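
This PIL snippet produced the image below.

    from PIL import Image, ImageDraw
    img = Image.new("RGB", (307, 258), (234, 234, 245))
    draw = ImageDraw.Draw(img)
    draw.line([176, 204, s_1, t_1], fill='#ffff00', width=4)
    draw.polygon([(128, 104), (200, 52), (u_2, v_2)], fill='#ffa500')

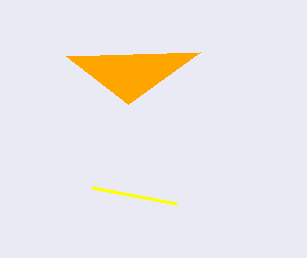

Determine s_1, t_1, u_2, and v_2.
s_1 = 92; t_1 = 188; u_2 = 66; v_2 = 56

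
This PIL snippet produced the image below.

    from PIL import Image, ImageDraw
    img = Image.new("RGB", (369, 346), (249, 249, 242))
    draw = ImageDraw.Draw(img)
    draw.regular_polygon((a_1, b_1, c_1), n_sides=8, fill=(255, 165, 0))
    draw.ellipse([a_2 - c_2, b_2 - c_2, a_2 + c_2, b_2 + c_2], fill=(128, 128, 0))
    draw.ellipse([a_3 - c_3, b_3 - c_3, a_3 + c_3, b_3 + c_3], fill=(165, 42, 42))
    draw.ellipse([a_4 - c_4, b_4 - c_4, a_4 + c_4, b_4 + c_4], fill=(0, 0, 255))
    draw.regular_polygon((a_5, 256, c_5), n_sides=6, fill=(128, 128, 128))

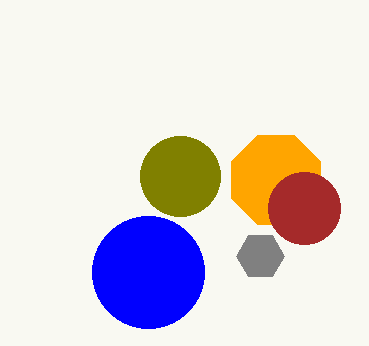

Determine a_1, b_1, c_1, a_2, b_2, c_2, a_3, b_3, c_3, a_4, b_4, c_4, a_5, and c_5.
a_1 = 276, b_1 = 180, c_1 = 48, a_2 = 180, b_2 = 176, c_2 = 40, a_3 = 304, b_3 = 208, c_3 = 36, a_4 = 148, b_4 = 272, c_4 = 56, a_5 = 260, c_5 = 24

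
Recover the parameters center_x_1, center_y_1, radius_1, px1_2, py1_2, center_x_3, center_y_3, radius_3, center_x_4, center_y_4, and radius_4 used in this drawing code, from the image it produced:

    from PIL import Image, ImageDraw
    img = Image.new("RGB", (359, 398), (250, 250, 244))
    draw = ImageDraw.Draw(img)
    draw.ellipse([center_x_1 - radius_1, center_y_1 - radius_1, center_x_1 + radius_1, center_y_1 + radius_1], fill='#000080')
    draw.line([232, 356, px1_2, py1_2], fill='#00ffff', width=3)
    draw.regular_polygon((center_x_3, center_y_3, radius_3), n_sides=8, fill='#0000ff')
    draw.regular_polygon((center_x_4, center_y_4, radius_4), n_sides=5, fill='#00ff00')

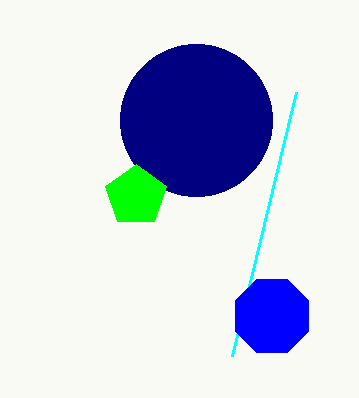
center_x_1 = 196, center_y_1 = 120, radius_1 = 76, px1_2 = 296, py1_2 = 92, center_x_3 = 272, center_y_3 = 316, radius_3 = 40, center_x_4 = 136, center_y_4 = 196, radius_4 = 32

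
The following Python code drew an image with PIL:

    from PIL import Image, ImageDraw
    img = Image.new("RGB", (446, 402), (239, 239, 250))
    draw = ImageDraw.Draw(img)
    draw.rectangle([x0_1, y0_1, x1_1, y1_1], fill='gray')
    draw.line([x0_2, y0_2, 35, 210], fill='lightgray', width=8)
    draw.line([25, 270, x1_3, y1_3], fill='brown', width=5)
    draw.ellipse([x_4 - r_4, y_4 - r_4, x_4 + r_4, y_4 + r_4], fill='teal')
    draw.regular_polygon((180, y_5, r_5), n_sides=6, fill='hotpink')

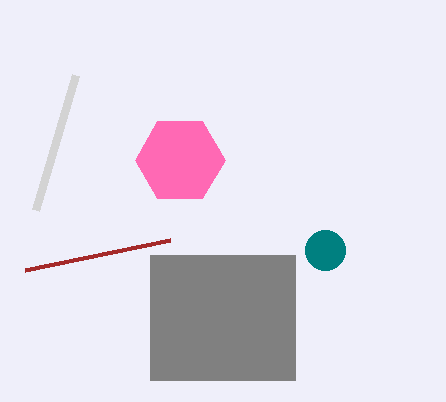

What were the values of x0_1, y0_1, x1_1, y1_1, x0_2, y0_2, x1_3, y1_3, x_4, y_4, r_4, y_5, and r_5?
x0_1 = 150
y0_1 = 255
x1_1 = 295
y1_1 = 380
x0_2 = 75
y0_2 = 75
x1_3 = 170
y1_3 = 240
x_4 = 325
y_4 = 250
r_4 = 20
y_5 = 160
r_5 = 45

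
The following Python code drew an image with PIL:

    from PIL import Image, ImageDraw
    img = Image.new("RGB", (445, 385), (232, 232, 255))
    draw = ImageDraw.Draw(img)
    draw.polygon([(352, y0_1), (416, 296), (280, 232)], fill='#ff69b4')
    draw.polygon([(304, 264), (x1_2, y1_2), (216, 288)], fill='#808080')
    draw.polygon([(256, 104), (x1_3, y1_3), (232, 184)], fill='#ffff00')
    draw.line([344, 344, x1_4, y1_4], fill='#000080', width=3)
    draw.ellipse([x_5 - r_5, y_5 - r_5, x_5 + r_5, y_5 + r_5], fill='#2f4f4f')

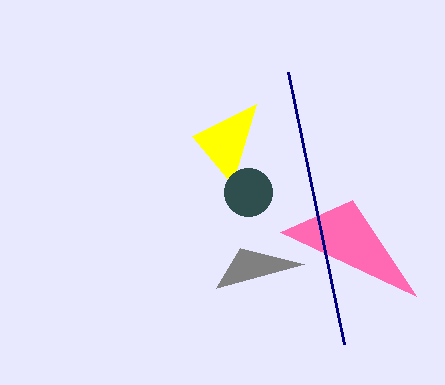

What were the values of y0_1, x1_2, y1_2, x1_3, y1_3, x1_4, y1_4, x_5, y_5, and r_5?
y0_1 = 200, x1_2 = 240, y1_2 = 248, x1_3 = 192, y1_3 = 136, x1_4 = 288, y1_4 = 72, x_5 = 248, y_5 = 192, r_5 = 24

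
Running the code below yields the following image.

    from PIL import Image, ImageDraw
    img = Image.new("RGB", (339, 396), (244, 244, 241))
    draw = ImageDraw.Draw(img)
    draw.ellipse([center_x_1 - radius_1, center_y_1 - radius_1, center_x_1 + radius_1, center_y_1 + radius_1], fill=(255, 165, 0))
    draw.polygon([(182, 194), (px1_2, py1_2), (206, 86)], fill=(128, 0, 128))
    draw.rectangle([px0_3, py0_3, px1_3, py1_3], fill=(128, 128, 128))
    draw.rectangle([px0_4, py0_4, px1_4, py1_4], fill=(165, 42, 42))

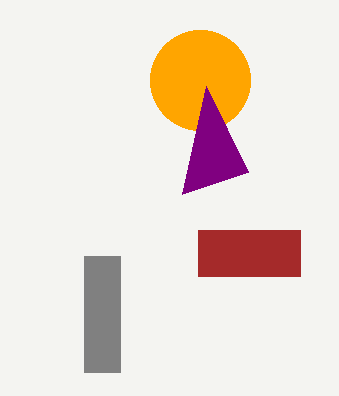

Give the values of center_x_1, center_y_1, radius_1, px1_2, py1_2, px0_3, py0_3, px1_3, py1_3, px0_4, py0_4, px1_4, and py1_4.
center_x_1 = 200, center_y_1 = 80, radius_1 = 50, px1_2 = 248, py1_2 = 172, px0_3 = 84, py0_3 = 256, px1_3 = 120, py1_3 = 372, px0_4 = 198, py0_4 = 230, px1_4 = 300, py1_4 = 276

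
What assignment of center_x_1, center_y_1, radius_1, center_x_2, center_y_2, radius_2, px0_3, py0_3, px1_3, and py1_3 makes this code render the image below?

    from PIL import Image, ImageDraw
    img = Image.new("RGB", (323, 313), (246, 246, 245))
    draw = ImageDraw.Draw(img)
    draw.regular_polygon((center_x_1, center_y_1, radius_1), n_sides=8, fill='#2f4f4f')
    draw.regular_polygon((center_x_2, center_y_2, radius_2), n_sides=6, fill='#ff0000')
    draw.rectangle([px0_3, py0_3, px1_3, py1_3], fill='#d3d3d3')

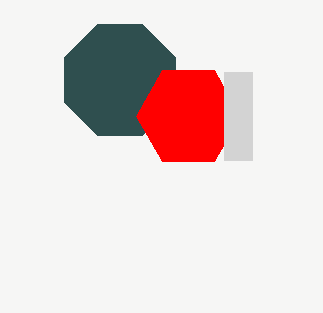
center_x_1 = 120; center_y_1 = 80; radius_1 = 60; center_x_2 = 188; center_y_2 = 116; radius_2 = 52; px0_3 = 224; py0_3 = 72; px1_3 = 252; py1_3 = 160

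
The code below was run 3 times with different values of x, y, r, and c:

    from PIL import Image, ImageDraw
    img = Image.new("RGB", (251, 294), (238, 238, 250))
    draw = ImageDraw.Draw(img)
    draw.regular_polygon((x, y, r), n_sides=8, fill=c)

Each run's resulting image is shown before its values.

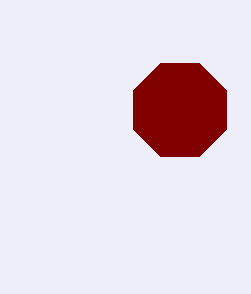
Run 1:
x = 180, y = 110, r = 50, c = 'maroon'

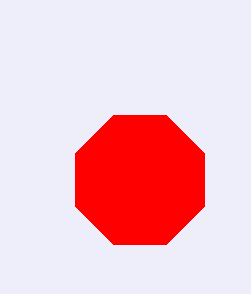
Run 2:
x = 140, y = 180, r = 70, c = 'red'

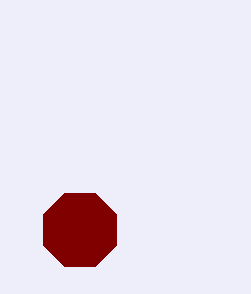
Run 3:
x = 80, y = 230, r = 40, c = 'maroon'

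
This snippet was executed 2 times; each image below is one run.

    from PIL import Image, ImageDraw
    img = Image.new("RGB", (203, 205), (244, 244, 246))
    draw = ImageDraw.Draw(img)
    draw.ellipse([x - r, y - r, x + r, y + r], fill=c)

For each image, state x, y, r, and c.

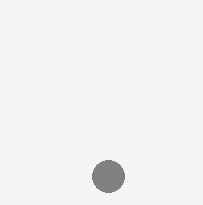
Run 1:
x = 108
y = 176
r = 16
c = 'gray'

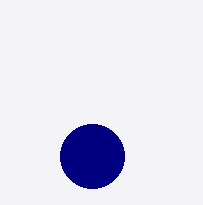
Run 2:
x = 92
y = 156
r = 32
c = 'navy'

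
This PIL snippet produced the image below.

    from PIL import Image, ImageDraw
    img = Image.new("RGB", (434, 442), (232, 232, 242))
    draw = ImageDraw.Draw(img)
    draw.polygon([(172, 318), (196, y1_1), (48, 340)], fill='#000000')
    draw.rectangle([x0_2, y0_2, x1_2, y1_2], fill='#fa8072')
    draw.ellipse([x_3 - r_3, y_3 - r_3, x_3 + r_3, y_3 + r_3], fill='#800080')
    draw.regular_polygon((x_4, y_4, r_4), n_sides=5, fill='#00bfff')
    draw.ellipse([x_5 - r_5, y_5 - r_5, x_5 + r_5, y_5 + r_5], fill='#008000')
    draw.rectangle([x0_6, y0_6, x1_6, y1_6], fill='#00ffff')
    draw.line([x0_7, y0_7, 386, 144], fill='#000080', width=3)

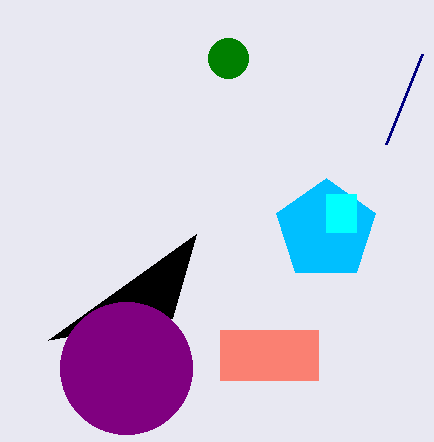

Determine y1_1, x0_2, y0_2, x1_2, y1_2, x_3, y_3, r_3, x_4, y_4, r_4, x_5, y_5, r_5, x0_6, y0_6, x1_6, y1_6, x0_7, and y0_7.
y1_1 = 234
x0_2 = 220
y0_2 = 330
x1_2 = 318
y1_2 = 380
x_3 = 126
y_3 = 368
r_3 = 66
x_4 = 326
y_4 = 230
r_4 = 52
x_5 = 228
y_5 = 58
r_5 = 20
x0_6 = 326
y0_6 = 194
x1_6 = 356
y1_6 = 232
x0_7 = 422
y0_7 = 54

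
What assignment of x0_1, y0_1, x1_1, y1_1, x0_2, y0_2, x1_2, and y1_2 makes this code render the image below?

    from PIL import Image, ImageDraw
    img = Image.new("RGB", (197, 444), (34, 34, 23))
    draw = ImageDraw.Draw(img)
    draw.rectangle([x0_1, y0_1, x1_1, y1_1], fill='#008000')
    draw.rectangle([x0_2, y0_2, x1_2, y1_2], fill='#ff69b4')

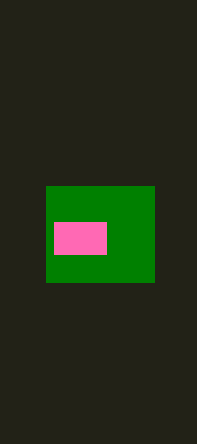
x0_1 = 46; y0_1 = 186; x1_1 = 154; y1_1 = 282; x0_2 = 54; y0_2 = 222; x1_2 = 106; y1_2 = 254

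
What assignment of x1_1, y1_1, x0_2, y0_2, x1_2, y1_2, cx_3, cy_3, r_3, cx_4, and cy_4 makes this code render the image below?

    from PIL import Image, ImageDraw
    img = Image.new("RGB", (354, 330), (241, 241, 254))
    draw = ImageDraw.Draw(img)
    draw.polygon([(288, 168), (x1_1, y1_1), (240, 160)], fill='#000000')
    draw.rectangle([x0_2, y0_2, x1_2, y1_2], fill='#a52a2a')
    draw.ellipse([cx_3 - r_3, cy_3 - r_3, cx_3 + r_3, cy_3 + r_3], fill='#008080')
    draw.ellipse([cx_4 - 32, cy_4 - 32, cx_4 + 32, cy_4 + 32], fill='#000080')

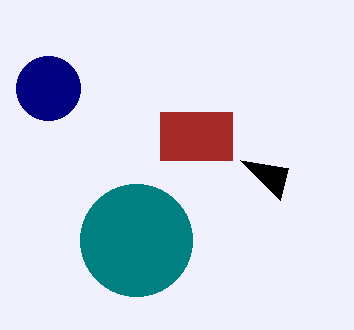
x1_1 = 280; y1_1 = 200; x0_2 = 160; y0_2 = 112; x1_2 = 232; y1_2 = 160; cx_3 = 136; cy_3 = 240; r_3 = 56; cx_4 = 48; cy_4 = 88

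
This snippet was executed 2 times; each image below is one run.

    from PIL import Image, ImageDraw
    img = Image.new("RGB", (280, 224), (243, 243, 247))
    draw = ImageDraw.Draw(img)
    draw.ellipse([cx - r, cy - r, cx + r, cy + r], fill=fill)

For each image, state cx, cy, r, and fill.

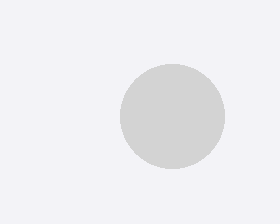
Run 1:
cx = 172
cy = 116
r = 52
fill = 'lightgray'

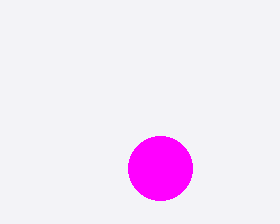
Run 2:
cx = 160, cy = 168, r = 32, fill = 'magenta'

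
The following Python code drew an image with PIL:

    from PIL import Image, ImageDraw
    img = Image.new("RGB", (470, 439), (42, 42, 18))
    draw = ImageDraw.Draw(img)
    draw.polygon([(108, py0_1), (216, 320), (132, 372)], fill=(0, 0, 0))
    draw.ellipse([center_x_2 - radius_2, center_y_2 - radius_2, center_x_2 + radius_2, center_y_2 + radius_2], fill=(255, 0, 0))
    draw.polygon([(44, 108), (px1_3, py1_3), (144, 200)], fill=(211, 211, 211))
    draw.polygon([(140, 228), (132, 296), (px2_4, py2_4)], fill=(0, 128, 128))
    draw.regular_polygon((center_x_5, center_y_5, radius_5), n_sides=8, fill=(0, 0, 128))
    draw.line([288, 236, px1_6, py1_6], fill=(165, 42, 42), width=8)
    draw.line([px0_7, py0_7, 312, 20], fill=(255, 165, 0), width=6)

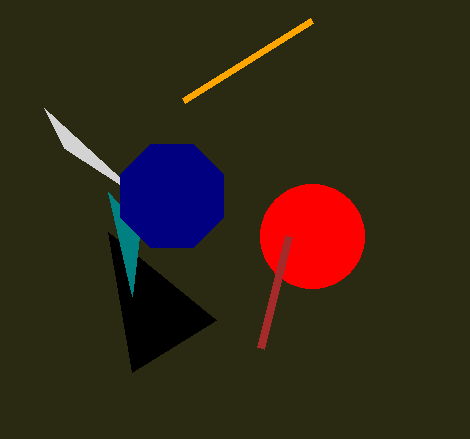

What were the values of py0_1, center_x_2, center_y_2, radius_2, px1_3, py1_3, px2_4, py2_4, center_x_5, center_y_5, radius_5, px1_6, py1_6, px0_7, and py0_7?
py0_1 = 232, center_x_2 = 312, center_y_2 = 236, radius_2 = 52, px1_3 = 64, py1_3 = 148, px2_4 = 108, py2_4 = 192, center_x_5 = 172, center_y_5 = 196, radius_5 = 56, px1_6 = 260, py1_6 = 348, px0_7 = 184, py0_7 = 100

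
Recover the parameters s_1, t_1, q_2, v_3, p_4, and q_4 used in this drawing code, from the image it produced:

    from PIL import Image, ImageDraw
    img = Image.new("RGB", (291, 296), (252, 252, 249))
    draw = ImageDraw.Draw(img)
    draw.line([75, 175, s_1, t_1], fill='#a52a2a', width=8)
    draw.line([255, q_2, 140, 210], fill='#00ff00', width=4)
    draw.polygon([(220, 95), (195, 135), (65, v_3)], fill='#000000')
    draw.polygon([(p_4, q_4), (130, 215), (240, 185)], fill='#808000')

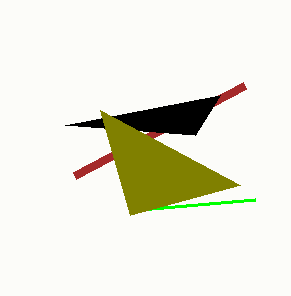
s_1 = 245; t_1 = 85; q_2 = 200; v_3 = 125; p_4 = 100; q_4 = 110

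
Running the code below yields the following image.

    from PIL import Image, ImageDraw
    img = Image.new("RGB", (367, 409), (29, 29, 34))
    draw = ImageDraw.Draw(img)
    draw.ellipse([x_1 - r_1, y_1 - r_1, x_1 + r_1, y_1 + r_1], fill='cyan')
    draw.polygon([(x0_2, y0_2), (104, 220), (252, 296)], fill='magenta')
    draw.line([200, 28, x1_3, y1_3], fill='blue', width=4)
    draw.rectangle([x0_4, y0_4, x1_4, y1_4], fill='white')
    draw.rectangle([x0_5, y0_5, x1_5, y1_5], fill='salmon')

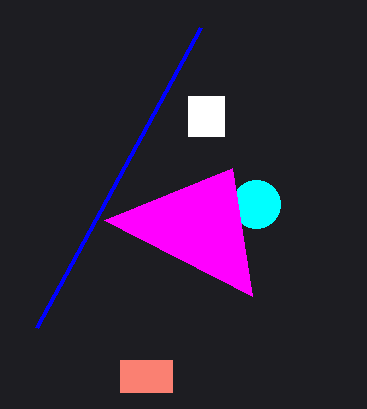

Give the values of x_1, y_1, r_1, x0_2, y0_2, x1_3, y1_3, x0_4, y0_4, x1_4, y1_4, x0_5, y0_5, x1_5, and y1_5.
x_1 = 256, y_1 = 204, r_1 = 24, x0_2 = 232, y0_2 = 168, x1_3 = 36, y1_3 = 328, x0_4 = 188, y0_4 = 96, x1_4 = 224, y1_4 = 136, x0_5 = 120, y0_5 = 360, x1_5 = 172, y1_5 = 392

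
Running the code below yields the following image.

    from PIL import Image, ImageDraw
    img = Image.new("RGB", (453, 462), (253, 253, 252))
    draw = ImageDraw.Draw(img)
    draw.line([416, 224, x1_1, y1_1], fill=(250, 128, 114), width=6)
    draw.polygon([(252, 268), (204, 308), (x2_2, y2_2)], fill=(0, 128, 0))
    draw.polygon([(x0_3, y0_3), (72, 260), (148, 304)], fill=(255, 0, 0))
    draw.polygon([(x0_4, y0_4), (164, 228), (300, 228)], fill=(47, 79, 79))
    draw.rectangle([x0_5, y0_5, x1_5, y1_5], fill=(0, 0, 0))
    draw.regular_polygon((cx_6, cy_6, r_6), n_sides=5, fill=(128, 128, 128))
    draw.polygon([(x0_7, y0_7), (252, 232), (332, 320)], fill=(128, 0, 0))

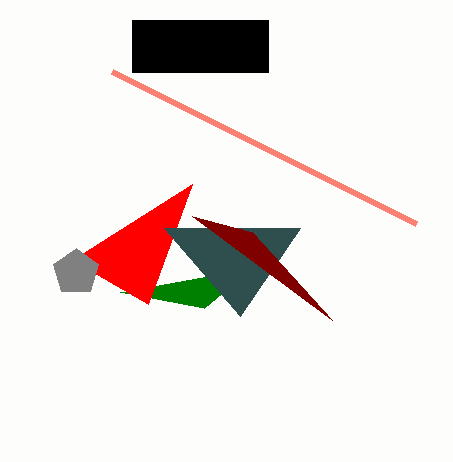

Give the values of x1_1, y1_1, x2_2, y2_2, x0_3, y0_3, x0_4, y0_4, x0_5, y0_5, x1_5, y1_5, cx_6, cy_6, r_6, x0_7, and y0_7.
x1_1 = 112; y1_1 = 72; x2_2 = 120; y2_2 = 292; x0_3 = 192; y0_3 = 184; x0_4 = 240; y0_4 = 316; x0_5 = 132; y0_5 = 20; x1_5 = 268; y1_5 = 72; cx_6 = 76; cy_6 = 272; r_6 = 24; x0_7 = 192; y0_7 = 216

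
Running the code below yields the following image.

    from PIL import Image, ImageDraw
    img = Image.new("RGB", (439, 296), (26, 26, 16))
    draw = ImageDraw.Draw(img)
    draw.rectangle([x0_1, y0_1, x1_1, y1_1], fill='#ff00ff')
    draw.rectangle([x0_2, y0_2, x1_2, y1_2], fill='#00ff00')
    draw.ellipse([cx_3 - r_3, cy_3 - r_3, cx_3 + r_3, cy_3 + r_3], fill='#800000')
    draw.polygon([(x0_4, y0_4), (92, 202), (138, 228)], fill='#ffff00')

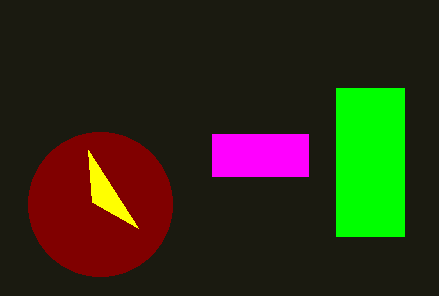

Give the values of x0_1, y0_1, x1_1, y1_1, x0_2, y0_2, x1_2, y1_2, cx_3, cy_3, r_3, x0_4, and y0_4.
x0_1 = 212, y0_1 = 134, x1_1 = 308, y1_1 = 176, x0_2 = 336, y0_2 = 88, x1_2 = 404, y1_2 = 236, cx_3 = 100, cy_3 = 204, r_3 = 72, x0_4 = 88, y0_4 = 150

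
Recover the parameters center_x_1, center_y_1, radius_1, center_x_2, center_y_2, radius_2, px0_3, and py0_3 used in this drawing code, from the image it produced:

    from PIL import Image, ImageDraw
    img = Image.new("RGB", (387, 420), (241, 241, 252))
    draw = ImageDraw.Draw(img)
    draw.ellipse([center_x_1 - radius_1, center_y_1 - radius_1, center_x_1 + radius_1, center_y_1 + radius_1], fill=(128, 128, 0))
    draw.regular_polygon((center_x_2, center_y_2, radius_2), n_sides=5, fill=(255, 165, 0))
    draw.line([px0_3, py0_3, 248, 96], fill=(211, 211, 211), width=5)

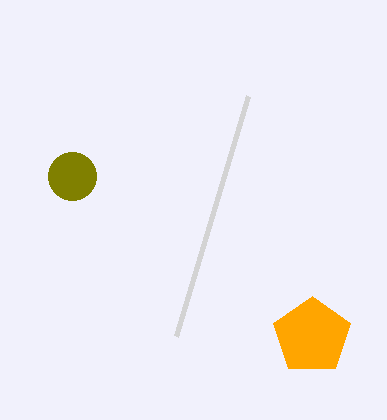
center_x_1 = 72; center_y_1 = 176; radius_1 = 24; center_x_2 = 312; center_y_2 = 336; radius_2 = 40; px0_3 = 176; py0_3 = 336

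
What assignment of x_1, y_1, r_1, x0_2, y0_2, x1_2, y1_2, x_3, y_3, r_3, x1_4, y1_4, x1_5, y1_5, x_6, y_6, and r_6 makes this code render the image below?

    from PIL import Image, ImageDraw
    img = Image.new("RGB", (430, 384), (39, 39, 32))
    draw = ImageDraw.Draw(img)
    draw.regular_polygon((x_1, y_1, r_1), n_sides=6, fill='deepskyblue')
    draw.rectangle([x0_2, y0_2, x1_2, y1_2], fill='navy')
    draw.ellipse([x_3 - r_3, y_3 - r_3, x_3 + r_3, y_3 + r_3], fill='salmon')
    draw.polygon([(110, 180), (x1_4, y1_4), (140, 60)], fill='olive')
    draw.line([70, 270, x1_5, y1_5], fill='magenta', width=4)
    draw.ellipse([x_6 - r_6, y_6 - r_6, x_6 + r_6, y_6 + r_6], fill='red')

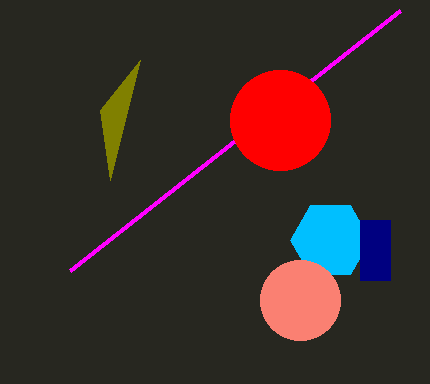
x_1 = 330
y_1 = 240
r_1 = 40
x0_2 = 360
y0_2 = 220
x1_2 = 390
y1_2 = 280
x_3 = 300
y_3 = 300
r_3 = 40
x1_4 = 100
y1_4 = 110
x1_5 = 400
y1_5 = 10
x_6 = 280
y_6 = 120
r_6 = 50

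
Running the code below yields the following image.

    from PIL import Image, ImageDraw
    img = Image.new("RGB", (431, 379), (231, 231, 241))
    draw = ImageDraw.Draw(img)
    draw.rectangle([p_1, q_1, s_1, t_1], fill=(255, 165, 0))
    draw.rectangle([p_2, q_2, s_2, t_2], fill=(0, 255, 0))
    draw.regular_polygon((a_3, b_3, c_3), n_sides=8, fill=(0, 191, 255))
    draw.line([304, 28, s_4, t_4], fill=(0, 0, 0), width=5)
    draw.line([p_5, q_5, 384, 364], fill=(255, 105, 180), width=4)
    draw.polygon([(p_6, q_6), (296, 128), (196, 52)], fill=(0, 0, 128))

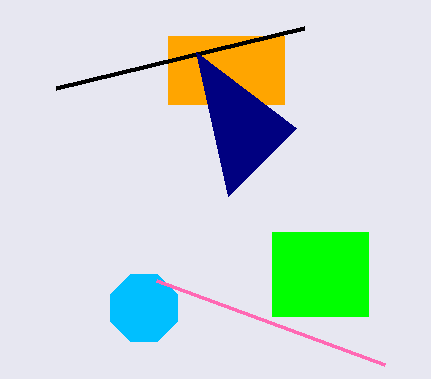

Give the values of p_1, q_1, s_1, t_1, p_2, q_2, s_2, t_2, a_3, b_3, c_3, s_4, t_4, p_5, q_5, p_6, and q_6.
p_1 = 168; q_1 = 36; s_1 = 284; t_1 = 104; p_2 = 272; q_2 = 232; s_2 = 368; t_2 = 316; a_3 = 144; b_3 = 308; c_3 = 36; s_4 = 56; t_4 = 88; p_5 = 156; q_5 = 280; p_6 = 228; q_6 = 196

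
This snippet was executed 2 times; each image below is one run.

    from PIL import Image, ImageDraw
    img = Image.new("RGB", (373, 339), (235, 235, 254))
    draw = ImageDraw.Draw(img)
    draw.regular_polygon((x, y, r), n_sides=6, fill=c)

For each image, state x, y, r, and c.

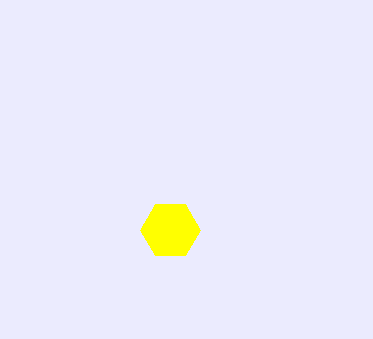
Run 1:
x = 170; y = 230; r = 30; c = 'yellow'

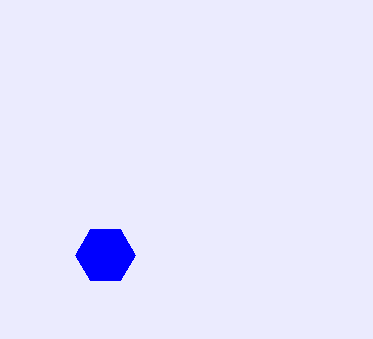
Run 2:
x = 105, y = 255, r = 30, c = 'blue'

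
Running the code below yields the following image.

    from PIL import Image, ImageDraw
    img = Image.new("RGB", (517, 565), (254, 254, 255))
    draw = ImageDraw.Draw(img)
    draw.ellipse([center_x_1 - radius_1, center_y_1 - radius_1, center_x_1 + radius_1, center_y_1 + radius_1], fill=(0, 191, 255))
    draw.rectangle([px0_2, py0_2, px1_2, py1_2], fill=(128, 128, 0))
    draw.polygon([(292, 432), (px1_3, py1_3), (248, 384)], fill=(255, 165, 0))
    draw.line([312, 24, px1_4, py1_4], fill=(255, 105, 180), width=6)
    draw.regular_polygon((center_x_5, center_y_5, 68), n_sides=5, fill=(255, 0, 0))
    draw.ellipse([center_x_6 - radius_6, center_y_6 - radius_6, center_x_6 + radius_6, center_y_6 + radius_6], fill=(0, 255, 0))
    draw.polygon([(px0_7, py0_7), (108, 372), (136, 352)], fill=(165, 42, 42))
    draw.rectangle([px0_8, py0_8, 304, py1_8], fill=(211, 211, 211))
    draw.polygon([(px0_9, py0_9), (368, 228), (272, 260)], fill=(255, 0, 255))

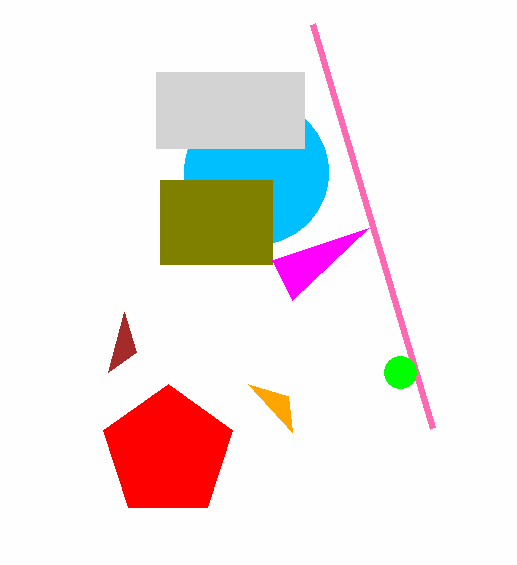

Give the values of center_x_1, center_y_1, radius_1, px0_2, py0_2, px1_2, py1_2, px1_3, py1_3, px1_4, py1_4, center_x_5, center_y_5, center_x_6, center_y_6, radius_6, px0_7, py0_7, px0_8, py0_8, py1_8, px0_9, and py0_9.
center_x_1 = 256
center_y_1 = 172
radius_1 = 72
px0_2 = 160
py0_2 = 180
px1_2 = 272
py1_2 = 264
px1_3 = 288
py1_3 = 396
px1_4 = 432
py1_4 = 428
center_x_5 = 168
center_y_5 = 452
center_x_6 = 400
center_y_6 = 372
radius_6 = 16
px0_7 = 124
py0_7 = 312
px0_8 = 156
py0_8 = 72
py1_8 = 148
px0_9 = 292
py0_9 = 300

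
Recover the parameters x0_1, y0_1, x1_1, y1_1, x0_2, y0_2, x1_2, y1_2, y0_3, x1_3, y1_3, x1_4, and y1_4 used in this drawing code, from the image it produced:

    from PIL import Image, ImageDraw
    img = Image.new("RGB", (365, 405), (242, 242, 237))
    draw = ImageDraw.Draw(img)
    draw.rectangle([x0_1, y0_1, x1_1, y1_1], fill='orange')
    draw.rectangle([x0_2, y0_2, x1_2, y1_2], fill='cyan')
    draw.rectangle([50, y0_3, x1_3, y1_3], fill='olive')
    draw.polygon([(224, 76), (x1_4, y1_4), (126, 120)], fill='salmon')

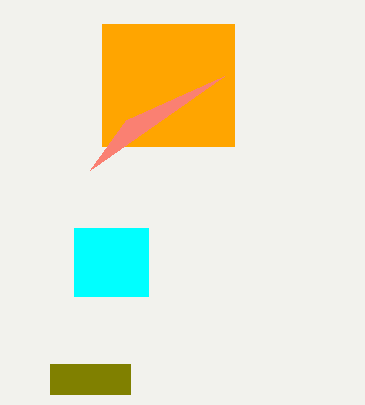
x0_1 = 102, y0_1 = 24, x1_1 = 234, y1_1 = 146, x0_2 = 74, y0_2 = 228, x1_2 = 148, y1_2 = 296, y0_3 = 364, x1_3 = 130, y1_3 = 394, x1_4 = 90, y1_4 = 170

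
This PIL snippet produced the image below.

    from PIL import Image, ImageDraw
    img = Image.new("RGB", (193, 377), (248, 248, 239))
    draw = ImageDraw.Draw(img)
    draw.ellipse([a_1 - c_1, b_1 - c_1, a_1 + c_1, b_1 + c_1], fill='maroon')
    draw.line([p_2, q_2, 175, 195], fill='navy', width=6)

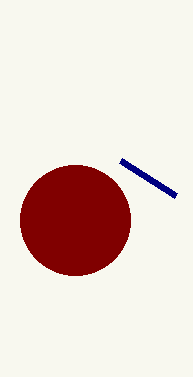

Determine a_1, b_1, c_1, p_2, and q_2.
a_1 = 75, b_1 = 220, c_1 = 55, p_2 = 120, q_2 = 160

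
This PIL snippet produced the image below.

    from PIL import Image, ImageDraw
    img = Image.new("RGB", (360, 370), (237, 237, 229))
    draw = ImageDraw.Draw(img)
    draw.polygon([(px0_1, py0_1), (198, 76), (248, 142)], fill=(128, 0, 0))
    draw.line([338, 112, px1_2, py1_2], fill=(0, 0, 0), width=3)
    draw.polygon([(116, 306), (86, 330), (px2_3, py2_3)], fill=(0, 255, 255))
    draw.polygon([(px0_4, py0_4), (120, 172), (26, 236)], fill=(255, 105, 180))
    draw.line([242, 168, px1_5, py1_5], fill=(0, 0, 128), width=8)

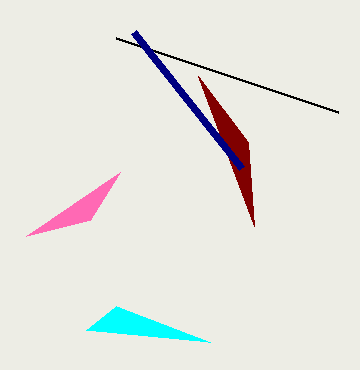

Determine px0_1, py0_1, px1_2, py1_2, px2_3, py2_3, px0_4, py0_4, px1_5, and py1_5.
px0_1 = 254; py0_1 = 226; px1_2 = 116; py1_2 = 38; px2_3 = 210; py2_3 = 342; px0_4 = 90; py0_4 = 220; px1_5 = 134; py1_5 = 32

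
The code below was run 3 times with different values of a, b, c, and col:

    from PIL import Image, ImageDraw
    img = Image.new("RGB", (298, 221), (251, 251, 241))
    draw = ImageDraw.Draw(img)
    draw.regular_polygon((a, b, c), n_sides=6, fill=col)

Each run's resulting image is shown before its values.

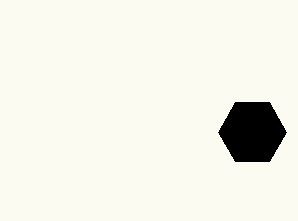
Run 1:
a = 252, b = 132, c = 34, col = 'black'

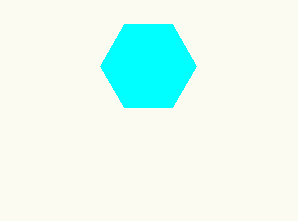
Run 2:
a = 148; b = 66; c = 48; col = 'cyan'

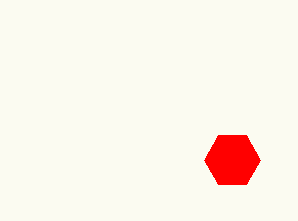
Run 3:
a = 232; b = 160; c = 28; col = 'red'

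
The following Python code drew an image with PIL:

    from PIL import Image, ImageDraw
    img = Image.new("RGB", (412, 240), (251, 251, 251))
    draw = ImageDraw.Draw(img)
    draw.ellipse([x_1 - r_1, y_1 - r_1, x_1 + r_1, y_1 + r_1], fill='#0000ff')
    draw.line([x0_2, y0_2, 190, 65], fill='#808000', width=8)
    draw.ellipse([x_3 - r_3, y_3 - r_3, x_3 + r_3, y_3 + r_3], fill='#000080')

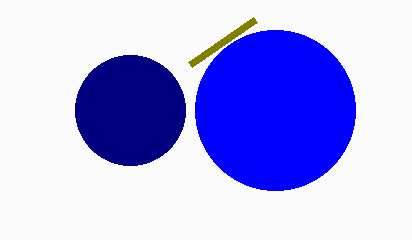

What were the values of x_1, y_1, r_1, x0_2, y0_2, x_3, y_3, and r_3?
x_1 = 275
y_1 = 110
r_1 = 80
x0_2 = 255
y0_2 = 20
x_3 = 130
y_3 = 110
r_3 = 55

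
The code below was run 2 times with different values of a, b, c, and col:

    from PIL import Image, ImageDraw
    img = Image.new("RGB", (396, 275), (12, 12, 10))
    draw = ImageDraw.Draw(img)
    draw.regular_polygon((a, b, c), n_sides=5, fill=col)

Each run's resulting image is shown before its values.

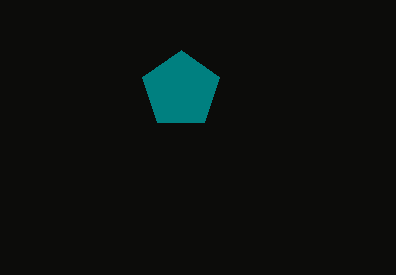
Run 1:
a = 181; b = 90; c = 40; col = 'teal'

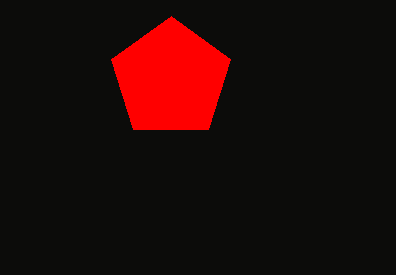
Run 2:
a = 171
b = 79
c = 63
col = 'red'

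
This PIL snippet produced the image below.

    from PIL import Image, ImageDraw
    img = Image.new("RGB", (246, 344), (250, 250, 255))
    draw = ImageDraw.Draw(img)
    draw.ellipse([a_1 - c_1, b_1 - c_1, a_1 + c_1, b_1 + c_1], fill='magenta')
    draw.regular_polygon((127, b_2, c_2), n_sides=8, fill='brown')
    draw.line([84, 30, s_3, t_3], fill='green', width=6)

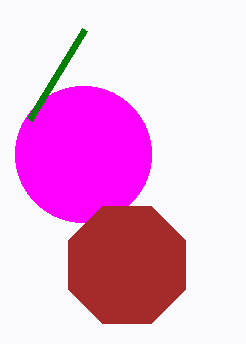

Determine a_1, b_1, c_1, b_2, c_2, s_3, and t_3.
a_1 = 83, b_1 = 154, c_1 = 68, b_2 = 265, c_2 = 63, s_3 = 29, t_3 = 120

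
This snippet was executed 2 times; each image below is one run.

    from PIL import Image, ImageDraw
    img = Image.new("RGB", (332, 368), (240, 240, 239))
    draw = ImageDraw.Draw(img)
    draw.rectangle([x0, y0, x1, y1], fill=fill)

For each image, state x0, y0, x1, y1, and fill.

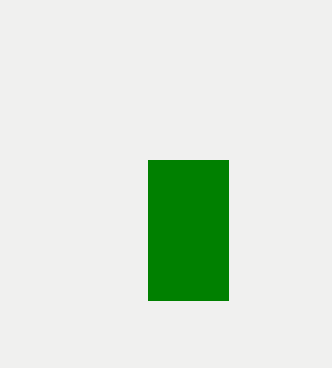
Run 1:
x0 = 148; y0 = 160; x1 = 228; y1 = 300; fill = 'green'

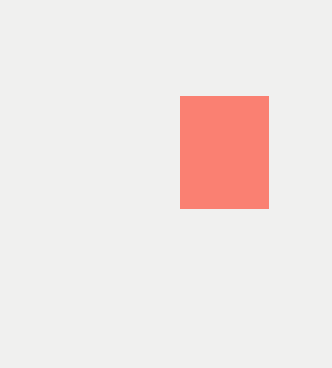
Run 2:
x0 = 180, y0 = 96, x1 = 268, y1 = 208, fill = 'salmon'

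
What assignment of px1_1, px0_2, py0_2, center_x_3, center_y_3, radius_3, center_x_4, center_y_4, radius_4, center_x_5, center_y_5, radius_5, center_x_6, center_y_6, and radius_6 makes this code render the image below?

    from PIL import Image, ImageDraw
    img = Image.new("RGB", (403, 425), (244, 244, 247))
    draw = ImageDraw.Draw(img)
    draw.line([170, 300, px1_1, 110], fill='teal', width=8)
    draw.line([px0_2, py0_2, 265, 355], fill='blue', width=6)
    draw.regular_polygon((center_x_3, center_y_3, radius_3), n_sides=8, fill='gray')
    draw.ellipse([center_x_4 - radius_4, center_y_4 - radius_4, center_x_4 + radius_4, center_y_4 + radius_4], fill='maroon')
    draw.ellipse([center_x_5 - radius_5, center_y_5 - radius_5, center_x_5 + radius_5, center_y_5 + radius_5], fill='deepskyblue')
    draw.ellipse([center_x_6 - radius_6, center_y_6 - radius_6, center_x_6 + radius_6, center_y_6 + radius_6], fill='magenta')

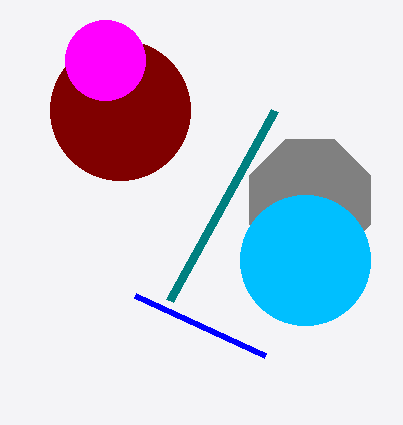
px1_1 = 275; px0_2 = 135; py0_2 = 295; center_x_3 = 310; center_y_3 = 200; radius_3 = 65; center_x_4 = 120; center_y_4 = 110; radius_4 = 70; center_x_5 = 305; center_y_5 = 260; radius_5 = 65; center_x_6 = 105; center_y_6 = 60; radius_6 = 40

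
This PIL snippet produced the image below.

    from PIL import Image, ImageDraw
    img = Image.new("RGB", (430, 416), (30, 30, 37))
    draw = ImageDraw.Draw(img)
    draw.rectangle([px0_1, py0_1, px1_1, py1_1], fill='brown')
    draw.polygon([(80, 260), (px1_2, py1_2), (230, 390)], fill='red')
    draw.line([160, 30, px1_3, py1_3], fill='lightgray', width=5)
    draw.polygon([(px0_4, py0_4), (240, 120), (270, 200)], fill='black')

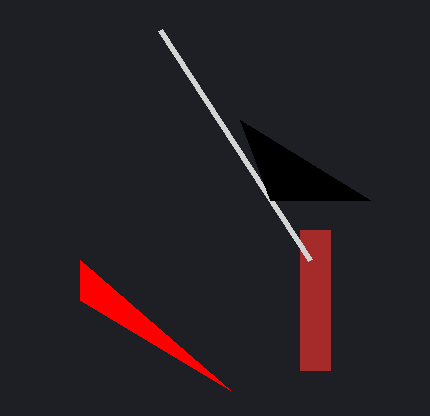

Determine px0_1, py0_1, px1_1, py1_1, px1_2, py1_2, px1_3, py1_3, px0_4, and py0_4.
px0_1 = 300, py0_1 = 230, px1_1 = 330, py1_1 = 370, px1_2 = 80, py1_2 = 300, px1_3 = 310, py1_3 = 260, px0_4 = 370, py0_4 = 200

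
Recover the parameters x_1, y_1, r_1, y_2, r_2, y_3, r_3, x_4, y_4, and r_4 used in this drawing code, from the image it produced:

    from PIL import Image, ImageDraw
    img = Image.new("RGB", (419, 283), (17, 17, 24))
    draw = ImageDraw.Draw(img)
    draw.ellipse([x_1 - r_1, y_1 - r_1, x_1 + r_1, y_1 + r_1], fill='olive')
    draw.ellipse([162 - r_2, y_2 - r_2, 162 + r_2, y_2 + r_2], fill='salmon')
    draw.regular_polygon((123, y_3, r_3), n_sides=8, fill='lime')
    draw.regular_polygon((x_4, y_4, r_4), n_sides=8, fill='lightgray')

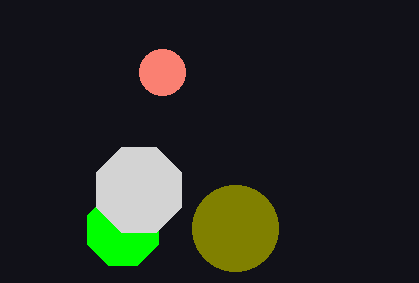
x_1 = 235, y_1 = 228, r_1 = 43, y_2 = 72, r_2 = 23, y_3 = 230, r_3 = 38, x_4 = 139, y_4 = 190, r_4 = 46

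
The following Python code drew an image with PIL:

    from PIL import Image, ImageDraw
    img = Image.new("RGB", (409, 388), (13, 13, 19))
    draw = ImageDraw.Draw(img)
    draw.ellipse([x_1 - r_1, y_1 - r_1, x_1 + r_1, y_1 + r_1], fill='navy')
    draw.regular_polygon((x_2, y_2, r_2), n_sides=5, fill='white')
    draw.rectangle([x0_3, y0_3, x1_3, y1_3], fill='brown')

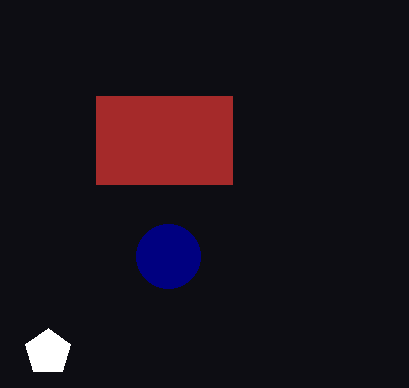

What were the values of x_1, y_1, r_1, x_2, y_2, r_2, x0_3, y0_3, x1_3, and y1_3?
x_1 = 168, y_1 = 256, r_1 = 32, x_2 = 48, y_2 = 352, r_2 = 24, x0_3 = 96, y0_3 = 96, x1_3 = 232, y1_3 = 184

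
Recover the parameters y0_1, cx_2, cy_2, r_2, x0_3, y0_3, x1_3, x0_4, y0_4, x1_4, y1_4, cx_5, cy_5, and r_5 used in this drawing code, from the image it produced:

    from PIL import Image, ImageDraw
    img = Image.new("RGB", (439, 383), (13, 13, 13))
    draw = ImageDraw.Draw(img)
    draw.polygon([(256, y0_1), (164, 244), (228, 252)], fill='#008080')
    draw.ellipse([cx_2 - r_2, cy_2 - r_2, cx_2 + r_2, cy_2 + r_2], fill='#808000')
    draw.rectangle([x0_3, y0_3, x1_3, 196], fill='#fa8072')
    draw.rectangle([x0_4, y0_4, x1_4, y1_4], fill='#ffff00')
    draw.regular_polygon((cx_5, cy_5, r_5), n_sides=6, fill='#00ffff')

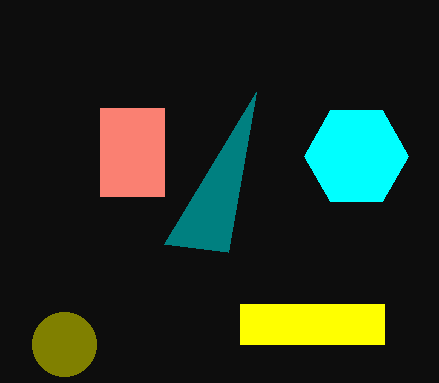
y0_1 = 92; cx_2 = 64; cy_2 = 344; r_2 = 32; x0_3 = 100; y0_3 = 108; x1_3 = 164; x0_4 = 240; y0_4 = 304; x1_4 = 384; y1_4 = 344; cx_5 = 356; cy_5 = 156; r_5 = 52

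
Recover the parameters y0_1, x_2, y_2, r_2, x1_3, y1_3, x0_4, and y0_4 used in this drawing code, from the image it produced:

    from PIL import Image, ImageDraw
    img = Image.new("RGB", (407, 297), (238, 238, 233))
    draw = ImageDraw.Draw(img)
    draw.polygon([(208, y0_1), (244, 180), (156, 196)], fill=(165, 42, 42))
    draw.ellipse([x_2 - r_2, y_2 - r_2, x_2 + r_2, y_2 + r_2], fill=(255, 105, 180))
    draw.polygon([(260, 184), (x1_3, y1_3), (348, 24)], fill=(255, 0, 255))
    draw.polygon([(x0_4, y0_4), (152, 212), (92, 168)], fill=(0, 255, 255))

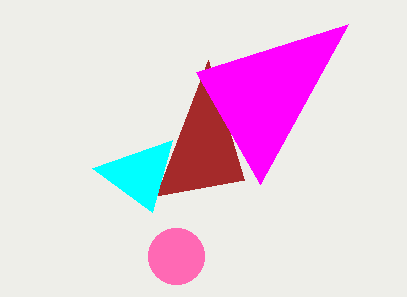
y0_1 = 60; x_2 = 176; y_2 = 256; r_2 = 28; x1_3 = 196; y1_3 = 72; x0_4 = 172; y0_4 = 140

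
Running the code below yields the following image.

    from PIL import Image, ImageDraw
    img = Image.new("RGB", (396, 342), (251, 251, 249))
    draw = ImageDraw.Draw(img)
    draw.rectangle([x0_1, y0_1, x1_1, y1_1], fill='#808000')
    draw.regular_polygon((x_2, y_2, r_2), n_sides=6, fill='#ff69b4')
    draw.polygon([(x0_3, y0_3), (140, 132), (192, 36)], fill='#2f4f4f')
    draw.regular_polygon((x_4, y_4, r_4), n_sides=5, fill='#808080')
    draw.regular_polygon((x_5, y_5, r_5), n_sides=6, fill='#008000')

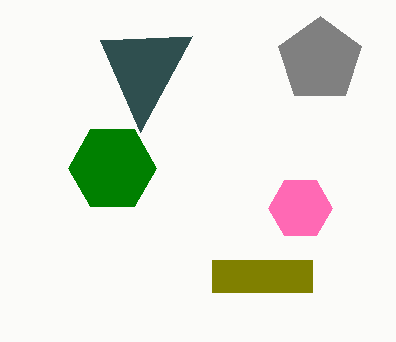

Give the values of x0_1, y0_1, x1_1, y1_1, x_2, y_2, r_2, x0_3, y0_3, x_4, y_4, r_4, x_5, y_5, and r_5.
x0_1 = 212
y0_1 = 260
x1_1 = 312
y1_1 = 292
x_2 = 300
y_2 = 208
r_2 = 32
x0_3 = 100
y0_3 = 40
x_4 = 320
y_4 = 60
r_4 = 44
x_5 = 112
y_5 = 168
r_5 = 44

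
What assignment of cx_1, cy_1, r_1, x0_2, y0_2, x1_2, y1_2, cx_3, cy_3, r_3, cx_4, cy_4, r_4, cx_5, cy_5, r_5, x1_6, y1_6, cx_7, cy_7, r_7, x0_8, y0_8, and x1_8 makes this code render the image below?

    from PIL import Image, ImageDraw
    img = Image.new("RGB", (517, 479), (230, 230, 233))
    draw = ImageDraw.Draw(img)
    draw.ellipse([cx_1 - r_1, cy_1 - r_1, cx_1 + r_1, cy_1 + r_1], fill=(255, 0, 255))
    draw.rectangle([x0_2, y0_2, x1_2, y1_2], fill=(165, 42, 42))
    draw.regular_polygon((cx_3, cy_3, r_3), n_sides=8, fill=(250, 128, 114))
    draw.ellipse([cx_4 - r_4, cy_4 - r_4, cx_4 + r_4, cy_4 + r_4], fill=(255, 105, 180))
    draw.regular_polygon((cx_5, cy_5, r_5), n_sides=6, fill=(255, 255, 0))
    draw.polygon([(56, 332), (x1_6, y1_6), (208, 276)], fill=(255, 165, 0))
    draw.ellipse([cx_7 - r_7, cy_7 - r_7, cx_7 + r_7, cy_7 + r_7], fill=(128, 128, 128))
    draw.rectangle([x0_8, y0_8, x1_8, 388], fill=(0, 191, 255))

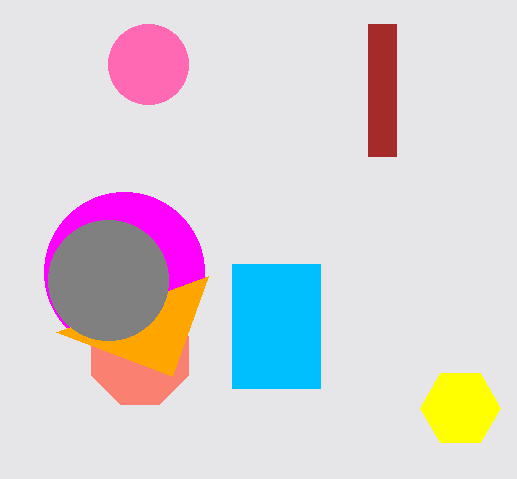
cx_1 = 124, cy_1 = 272, r_1 = 80, x0_2 = 368, y0_2 = 24, x1_2 = 396, y1_2 = 156, cx_3 = 140, cy_3 = 356, r_3 = 52, cx_4 = 148, cy_4 = 64, r_4 = 40, cx_5 = 460, cy_5 = 408, r_5 = 40, x1_6 = 172, y1_6 = 376, cx_7 = 108, cy_7 = 280, r_7 = 60, x0_8 = 232, y0_8 = 264, x1_8 = 320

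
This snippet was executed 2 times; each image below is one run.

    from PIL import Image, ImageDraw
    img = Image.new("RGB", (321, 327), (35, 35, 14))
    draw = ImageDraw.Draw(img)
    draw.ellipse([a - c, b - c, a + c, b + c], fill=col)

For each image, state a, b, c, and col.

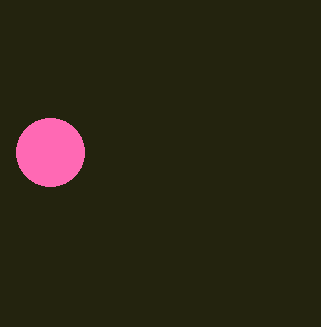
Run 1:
a = 50; b = 152; c = 34; col = 'hotpink'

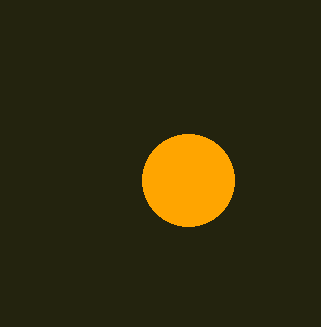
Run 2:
a = 188, b = 180, c = 46, col = 'orange'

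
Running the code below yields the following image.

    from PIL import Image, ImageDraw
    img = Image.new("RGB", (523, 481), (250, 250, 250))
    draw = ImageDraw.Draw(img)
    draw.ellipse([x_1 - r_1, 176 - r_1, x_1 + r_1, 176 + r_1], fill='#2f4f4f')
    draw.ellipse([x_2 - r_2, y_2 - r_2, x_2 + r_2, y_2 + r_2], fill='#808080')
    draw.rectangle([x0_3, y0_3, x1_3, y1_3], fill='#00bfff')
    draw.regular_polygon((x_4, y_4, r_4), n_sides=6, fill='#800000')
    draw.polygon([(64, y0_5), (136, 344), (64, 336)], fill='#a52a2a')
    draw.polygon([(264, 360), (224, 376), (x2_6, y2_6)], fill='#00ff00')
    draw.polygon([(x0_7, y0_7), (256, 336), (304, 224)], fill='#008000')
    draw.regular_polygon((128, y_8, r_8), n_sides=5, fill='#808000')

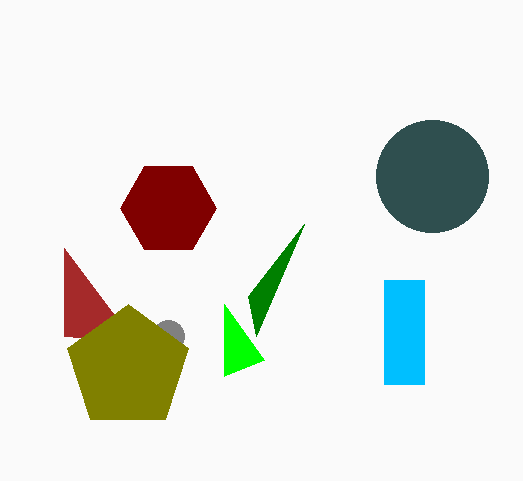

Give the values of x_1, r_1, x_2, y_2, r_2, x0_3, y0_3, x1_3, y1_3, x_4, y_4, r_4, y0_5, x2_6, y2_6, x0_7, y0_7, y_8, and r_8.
x_1 = 432; r_1 = 56; x_2 = 168; y_2 = 336; r_2 = 16; x0_3 = 384; y0_3 = 280; x1_3 = 424; y1_3 = 384; x_4 = 168; y_4 = 208; r_4 = 48; y0_5 = 248; x2_6 = 224; y2_6 = 304; x0_7 = 248; y0_7 = 296; y_8 = 368; r_8 = 64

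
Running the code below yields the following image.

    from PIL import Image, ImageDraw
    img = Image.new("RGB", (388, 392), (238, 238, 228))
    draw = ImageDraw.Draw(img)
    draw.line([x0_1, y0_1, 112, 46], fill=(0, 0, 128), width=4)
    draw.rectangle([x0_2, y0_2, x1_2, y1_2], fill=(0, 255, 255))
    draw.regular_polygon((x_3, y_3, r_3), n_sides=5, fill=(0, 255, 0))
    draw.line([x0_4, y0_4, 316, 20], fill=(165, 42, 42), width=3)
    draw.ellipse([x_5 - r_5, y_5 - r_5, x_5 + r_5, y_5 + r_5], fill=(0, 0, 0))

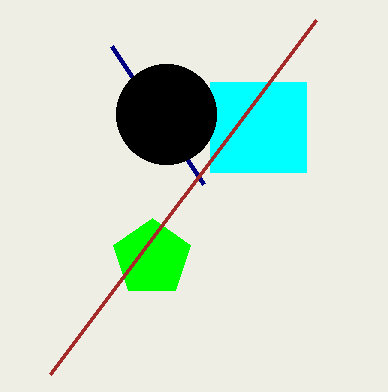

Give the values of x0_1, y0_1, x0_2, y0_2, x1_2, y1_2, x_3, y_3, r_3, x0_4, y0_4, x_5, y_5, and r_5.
x0_1 = 204
y0_1 = 184
x0_2 = 210
y0_2 = 82
x1_2 = 306
y1_2 = 172
x_3 = 152
y_3 = 258
r_3 = 40
x0_4 = 50
y0_4 = 374
x_5 = 166
y_5 = 114
r_5 = 50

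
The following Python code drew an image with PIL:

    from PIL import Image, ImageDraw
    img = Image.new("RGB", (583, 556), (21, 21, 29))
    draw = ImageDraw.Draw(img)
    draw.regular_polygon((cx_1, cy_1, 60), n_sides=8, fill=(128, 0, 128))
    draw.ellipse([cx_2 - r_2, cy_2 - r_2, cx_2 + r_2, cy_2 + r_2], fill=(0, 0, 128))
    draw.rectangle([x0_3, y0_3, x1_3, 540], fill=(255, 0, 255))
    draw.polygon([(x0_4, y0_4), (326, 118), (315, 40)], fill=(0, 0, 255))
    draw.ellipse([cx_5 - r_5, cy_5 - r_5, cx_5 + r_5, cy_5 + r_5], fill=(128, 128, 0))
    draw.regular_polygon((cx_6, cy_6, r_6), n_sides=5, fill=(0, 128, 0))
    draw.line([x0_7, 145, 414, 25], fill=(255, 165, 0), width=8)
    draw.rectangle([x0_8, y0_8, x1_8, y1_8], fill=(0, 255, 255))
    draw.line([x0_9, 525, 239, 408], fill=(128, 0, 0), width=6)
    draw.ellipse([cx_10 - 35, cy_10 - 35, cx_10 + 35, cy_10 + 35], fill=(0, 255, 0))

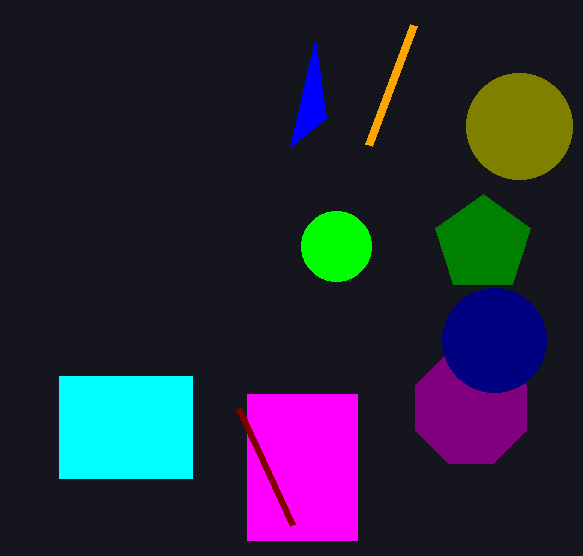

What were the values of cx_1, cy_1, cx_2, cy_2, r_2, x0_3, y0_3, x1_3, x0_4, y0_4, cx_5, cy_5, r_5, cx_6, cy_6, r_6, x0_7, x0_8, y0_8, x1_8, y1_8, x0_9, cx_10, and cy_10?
cx_1 = 471; cy_1 = 408; cx_2 = 494; cy_2 = 340; r_2 = 52; x0_3 = 247; y0_3 = 394; x1_3 = 357; x0_4 = 290; y0_4 = 147; cx_5 = 519; cy_5 = 126; r_5 = 53; cx_6 = 483; cy_6 = 244; r_6 = 50; x0_7 = 369; x0_8 = 59; y0_8 = 376; x1_8 = 192; y1_8 = 478; x0_9 = 293; cx_10 = 336; cy_10 = 246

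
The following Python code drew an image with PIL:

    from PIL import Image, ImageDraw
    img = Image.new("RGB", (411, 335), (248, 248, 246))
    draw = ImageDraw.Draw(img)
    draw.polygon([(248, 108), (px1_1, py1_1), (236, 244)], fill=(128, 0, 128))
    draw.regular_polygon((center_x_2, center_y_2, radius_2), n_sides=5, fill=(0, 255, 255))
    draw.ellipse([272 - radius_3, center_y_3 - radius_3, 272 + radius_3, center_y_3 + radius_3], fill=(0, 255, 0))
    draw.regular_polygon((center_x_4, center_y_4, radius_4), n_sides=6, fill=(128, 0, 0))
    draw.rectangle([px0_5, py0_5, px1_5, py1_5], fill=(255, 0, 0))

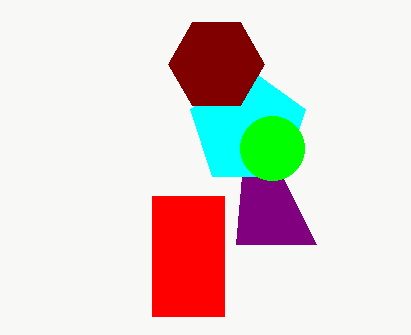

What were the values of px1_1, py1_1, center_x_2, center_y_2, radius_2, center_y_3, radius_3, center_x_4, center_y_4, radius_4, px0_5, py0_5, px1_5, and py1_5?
px1_1 = 316, py1_1 = 244, center_x_2 = 248, center_y_2 = 128, radius_2 = 60, center_y_3 = 148, radius_3 = 32, center_x_4 = 216, center_y_4 = 64, radius_4 = 48, px0_5 = 152, py0_5 = 196, px1_5 = 224, py1_5 = 316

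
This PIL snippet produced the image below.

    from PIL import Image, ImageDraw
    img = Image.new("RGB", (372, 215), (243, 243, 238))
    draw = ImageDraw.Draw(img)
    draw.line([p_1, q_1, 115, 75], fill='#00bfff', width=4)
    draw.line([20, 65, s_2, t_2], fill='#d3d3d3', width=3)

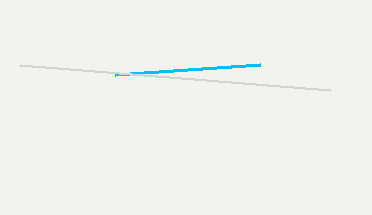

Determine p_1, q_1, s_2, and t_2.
p_1 = 260, q_1 = 65, s_2 = 330, t_2 = 90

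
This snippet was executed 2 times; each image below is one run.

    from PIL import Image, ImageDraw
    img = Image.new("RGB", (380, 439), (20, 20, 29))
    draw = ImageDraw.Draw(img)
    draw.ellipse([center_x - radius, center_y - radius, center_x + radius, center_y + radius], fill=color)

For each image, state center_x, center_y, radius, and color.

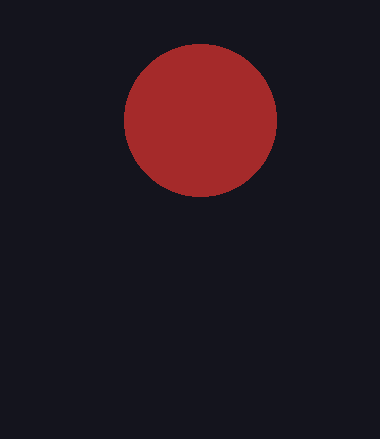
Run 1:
center_x = 200
center_y = 120
radius = 76
color = 'brown'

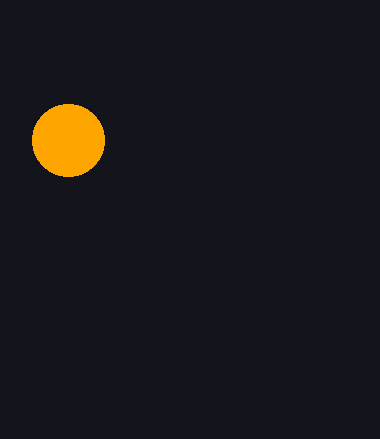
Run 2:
center_x = 68, center_y = 140, radius = 36, color = 'orange'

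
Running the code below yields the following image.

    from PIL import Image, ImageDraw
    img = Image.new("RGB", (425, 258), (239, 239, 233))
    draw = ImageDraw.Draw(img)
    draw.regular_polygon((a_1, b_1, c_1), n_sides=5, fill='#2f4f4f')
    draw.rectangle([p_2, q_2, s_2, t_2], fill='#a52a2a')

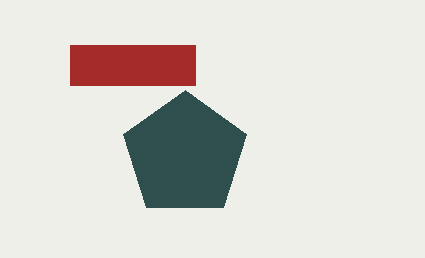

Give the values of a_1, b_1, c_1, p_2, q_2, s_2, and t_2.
a_1 = 185
b_1 = 155
c_1 = 65
p_2 = 70
q_2 = 45
s_2 = 195
t_2 = 85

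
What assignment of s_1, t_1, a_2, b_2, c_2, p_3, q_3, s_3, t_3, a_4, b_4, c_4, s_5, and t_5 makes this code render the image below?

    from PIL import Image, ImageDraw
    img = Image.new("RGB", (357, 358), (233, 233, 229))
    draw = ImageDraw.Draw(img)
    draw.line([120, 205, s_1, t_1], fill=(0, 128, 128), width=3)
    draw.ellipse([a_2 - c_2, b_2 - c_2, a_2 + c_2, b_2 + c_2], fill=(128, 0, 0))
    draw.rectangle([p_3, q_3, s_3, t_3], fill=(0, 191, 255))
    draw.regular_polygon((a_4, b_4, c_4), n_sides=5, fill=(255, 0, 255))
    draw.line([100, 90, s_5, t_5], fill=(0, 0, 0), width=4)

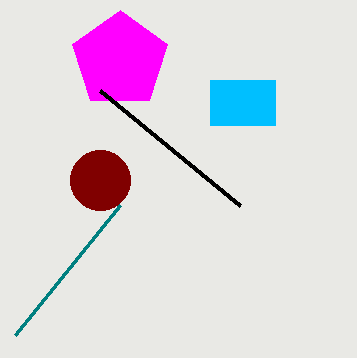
s_1 = 15, t_1 = 335, a_2 = 100, b_2 = 180, c_2 = 30, p_3 = 210, q_3 = 80, s_3 = 275, t_3 = 125, a_4 = 120, b_4 = 60, c_4 = 50, s_5 = 240, t_5 = 205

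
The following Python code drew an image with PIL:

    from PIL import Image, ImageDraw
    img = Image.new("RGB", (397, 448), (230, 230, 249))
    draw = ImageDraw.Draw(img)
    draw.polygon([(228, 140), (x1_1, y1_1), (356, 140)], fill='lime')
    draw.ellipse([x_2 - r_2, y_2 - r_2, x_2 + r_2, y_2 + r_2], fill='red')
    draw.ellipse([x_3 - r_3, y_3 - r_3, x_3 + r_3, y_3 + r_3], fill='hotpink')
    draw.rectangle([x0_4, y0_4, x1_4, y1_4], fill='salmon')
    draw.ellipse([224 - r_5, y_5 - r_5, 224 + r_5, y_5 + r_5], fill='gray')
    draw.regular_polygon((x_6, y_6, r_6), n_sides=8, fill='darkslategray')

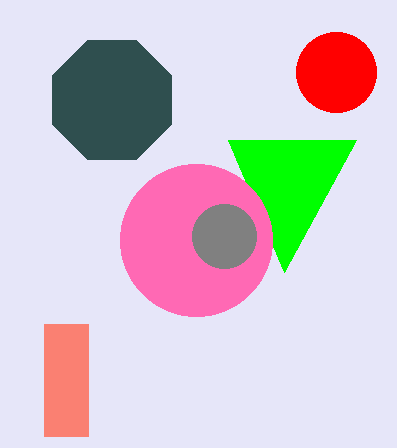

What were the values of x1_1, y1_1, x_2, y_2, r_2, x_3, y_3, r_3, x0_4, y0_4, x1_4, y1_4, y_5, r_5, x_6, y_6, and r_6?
x1_1 = 284
y1_1 = 272
x_2 = 336
y_2 = 72
r_2 = 40
x_3 = 196
y_3 = 240
r_3 = 76
x0_4 = 44
y0_4 = 324
x1_4 = 88
y1_4 = 436
y_5 = 236
r_5 = 32
x_6 = 112
y_6 = 100
r_6 = 64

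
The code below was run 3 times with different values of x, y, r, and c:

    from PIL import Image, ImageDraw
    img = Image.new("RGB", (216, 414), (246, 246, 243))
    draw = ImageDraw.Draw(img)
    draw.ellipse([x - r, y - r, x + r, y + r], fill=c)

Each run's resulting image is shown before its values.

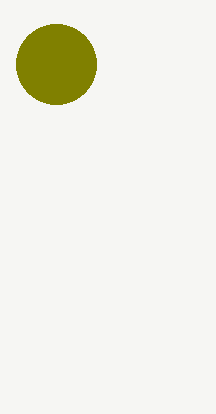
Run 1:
x = 56; y = 64; r = 40; c = 'olive'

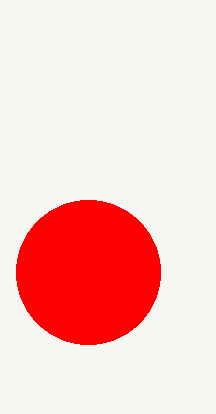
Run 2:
x = 88
y = 272
r = 72
c = 'red'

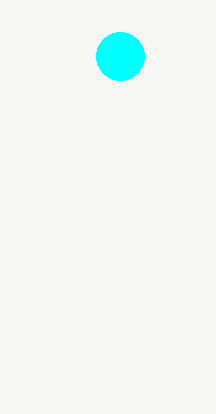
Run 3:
x = 120
y = 56
r = 24
c = 'cyan'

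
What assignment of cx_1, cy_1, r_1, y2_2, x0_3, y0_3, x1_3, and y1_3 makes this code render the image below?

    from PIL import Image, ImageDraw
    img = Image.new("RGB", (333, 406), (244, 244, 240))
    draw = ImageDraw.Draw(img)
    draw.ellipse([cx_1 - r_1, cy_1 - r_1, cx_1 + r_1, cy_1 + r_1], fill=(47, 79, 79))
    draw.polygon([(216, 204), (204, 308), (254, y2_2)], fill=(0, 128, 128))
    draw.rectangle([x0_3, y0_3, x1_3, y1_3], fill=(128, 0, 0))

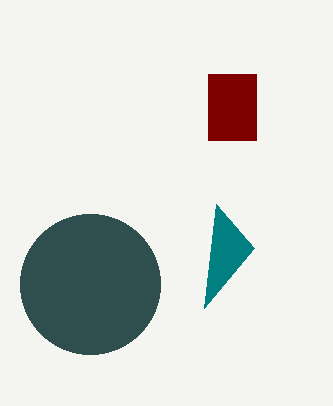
cx_1 = 90, cy_1 = 284, r_1 = 70, y2_2 = 248, x0_3 = 208, y0_3 = 74, x1_3 = 256, y1_3 = 140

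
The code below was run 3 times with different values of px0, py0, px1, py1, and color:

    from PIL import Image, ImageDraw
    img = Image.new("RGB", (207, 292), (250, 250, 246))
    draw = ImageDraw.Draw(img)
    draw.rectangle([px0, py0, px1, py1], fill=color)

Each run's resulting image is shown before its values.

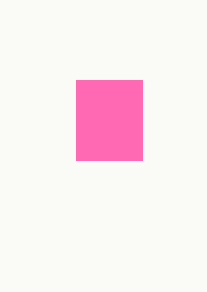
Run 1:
px0 = 76; py0 = 80; px1 = 142; py1 = 160; color = 'hotpink'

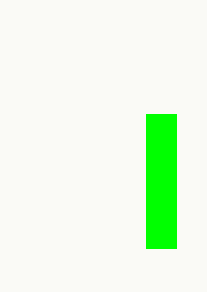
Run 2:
px0 = 146
py0 = 114
px1 = 176
py1 = 248
color = 'lime'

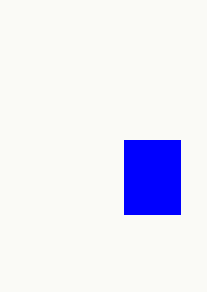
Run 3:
px0 = 124; py0 = 140; px1 = 180; py1 = 214; color = 'blue'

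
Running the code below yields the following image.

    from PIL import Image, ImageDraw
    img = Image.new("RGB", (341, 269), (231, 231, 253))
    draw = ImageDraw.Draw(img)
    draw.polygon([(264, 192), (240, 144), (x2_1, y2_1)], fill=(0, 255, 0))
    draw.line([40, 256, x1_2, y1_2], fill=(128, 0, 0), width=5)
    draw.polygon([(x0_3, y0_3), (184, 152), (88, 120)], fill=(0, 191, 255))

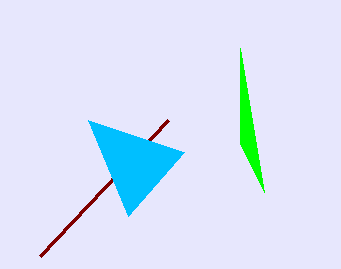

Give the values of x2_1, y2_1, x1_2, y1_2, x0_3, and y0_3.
x2_1 = 240
y2_1 = 48
x1_2 = 168
y1_2 = 120
x0_3 = 128
y0_3 = 216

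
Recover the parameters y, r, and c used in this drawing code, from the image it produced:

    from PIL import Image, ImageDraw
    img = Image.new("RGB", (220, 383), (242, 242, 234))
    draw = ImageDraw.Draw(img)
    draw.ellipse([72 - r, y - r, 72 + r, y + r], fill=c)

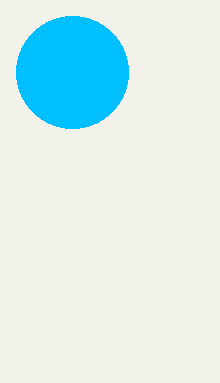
y = 72, r = 56, c = 'deepskyblue'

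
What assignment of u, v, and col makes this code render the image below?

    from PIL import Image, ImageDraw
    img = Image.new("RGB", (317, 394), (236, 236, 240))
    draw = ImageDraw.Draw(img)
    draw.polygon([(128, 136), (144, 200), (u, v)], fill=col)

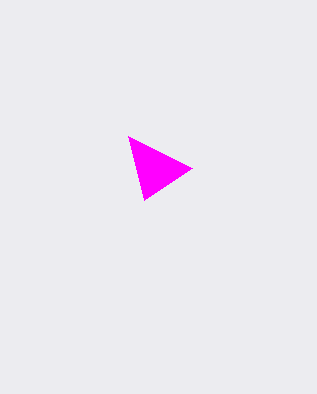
u = 192, v = 168, col = 'magenta'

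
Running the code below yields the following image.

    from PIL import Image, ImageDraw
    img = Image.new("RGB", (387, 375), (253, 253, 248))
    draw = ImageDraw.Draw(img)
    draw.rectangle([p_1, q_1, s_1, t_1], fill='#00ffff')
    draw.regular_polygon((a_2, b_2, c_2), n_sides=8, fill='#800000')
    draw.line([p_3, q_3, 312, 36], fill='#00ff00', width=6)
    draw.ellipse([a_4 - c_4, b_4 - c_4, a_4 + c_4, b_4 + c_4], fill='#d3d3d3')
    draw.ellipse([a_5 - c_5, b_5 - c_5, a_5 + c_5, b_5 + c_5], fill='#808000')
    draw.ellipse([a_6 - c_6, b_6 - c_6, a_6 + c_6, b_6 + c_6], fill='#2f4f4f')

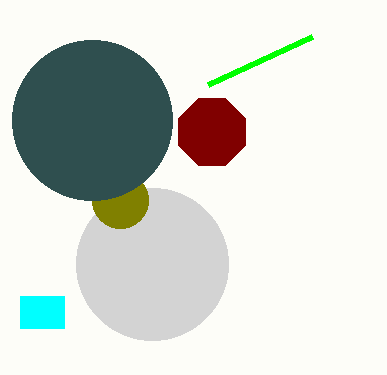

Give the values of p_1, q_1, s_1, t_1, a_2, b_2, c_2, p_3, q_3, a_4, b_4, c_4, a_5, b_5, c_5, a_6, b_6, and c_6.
p_1 = 20; q_1 = 296; s_1 = 64; t_1 = 328; a_2 = 212; b_2 = 132; c_2 = 36; p_3 = 208; q_3 = 84; a_4 = 152; b_4 = 264; c_4 = 76; a_5 = 120; b_5 = 200; c_5 = 28; a_6 = 92; b_6 = 120; c_6 = 80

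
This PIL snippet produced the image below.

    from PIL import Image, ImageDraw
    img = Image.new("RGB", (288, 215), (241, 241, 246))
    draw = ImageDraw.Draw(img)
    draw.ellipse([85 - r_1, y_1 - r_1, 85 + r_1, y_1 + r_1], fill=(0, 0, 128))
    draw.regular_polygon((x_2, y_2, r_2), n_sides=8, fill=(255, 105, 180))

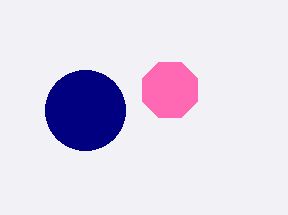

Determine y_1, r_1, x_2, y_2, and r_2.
y_1 = 110, r_1 = 40, x_2 = 170, y_2 = 90, r_2 = 30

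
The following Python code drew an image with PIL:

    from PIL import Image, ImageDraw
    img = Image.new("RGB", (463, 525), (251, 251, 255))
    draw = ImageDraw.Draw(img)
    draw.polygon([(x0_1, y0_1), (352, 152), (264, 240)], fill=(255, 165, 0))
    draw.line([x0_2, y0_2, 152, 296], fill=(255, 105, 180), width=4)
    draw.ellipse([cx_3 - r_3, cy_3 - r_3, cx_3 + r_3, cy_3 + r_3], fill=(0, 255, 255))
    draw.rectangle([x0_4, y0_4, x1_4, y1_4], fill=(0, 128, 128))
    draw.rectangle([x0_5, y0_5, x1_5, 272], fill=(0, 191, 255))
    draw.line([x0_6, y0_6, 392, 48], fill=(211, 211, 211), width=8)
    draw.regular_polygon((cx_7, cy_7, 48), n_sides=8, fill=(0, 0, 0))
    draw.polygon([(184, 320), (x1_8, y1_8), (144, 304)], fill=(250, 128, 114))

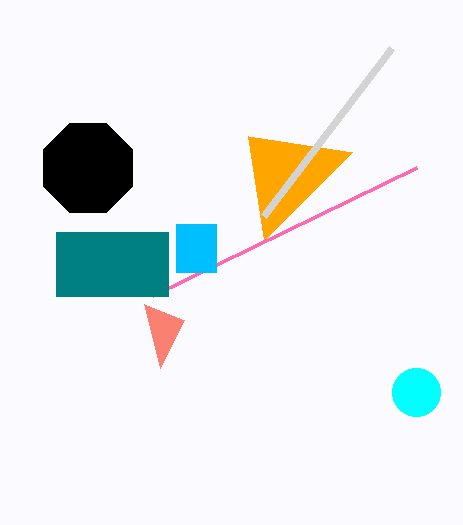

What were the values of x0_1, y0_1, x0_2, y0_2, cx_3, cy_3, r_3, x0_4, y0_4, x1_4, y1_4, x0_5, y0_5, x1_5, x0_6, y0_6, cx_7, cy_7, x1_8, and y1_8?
x0_1 = 248; y0_1 = 136; x0_2 = 416; y0_2 = 168; cx_3 = 416; cy_3 = 392; r_3 = 24; x0_4 = 56; y0_4 = 232; x1_4 = 168; y1_4 = 296; x0_5 = 176; y0_5 = 224; x1_5 = 216; x0_6 = 264; y0_6 = 216; cx_7 = 88; cy_7 = 168; x1_8 = 160; y1_8 = 368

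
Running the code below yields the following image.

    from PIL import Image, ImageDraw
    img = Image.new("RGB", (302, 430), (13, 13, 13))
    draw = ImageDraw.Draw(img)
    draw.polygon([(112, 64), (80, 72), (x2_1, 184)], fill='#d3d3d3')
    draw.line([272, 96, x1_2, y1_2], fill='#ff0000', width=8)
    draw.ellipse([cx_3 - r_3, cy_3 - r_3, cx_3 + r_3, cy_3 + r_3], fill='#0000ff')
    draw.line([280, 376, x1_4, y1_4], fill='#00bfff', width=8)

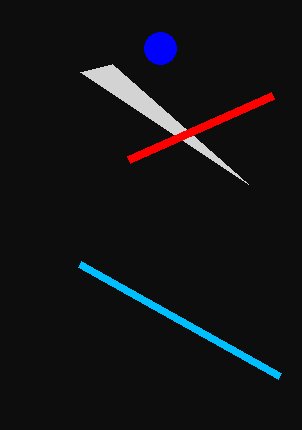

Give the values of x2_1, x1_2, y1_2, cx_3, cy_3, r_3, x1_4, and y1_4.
x2_1 = 248, x1_2 = 128, y1_2 = 160, cx_3 = 160, cy_3 = 48, r_3 = 16, x1_4 = 80, y1_4 = 264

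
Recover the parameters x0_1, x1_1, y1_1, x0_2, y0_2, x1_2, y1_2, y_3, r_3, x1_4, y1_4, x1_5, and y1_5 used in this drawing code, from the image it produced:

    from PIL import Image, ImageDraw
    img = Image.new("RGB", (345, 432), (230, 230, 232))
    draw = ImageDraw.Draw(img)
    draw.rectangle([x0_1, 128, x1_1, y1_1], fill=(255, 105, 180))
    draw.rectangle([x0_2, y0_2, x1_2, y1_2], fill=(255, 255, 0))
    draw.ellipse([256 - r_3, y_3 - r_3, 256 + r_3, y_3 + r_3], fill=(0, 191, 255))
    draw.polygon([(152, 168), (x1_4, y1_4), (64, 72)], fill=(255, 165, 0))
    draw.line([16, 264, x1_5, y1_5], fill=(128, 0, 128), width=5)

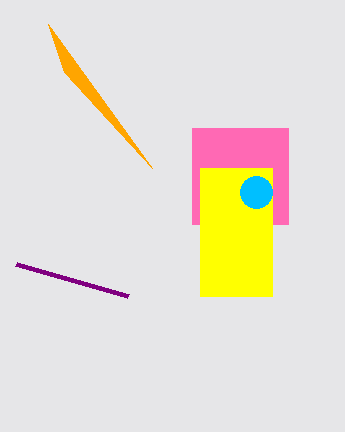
x0_1 = 192, x1_1 = 288, y1_1 = 224, x0_2 = 200, y0_2 = 168, x1_2 = 272, y1_2 = 296, y_3 = 192, r_3 = 16, x1_4 = 48, y1_4 = 24, x1_5 = 128, y1_5 = 296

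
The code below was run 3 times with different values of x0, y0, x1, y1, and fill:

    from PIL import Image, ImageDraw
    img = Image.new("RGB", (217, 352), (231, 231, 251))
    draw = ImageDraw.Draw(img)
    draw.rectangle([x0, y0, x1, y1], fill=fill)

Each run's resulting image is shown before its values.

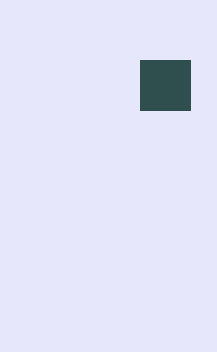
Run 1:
x0 = 140, y0 = 60, x1 = 190, y1 = 110, fill = 'darkslategray'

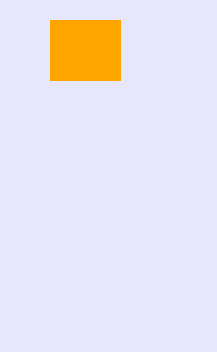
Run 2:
x0 = 50
y0 = 20
x1 = 120
y1 = 80
fill = 'orange'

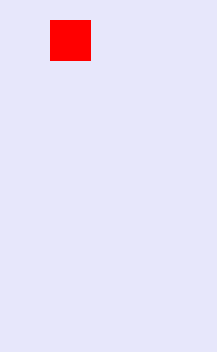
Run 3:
x0 = 50; y0 = 20; x1 = 90; y1 = 60; fill = 'red'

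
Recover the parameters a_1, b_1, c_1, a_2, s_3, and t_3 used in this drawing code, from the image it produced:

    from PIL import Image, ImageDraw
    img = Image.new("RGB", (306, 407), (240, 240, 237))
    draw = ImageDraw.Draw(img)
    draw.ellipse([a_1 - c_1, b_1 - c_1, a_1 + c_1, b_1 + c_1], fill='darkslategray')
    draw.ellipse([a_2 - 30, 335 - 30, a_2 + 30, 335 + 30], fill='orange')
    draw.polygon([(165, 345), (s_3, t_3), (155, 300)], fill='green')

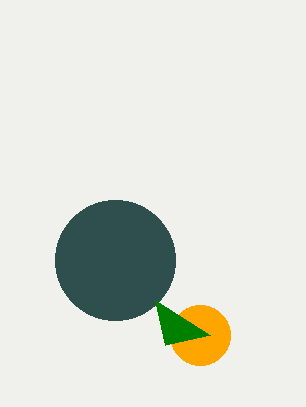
a_1 = 115; b_1 = 260; c_1 = 60; a_2 = 200; s_3 = 210; t_3 = 335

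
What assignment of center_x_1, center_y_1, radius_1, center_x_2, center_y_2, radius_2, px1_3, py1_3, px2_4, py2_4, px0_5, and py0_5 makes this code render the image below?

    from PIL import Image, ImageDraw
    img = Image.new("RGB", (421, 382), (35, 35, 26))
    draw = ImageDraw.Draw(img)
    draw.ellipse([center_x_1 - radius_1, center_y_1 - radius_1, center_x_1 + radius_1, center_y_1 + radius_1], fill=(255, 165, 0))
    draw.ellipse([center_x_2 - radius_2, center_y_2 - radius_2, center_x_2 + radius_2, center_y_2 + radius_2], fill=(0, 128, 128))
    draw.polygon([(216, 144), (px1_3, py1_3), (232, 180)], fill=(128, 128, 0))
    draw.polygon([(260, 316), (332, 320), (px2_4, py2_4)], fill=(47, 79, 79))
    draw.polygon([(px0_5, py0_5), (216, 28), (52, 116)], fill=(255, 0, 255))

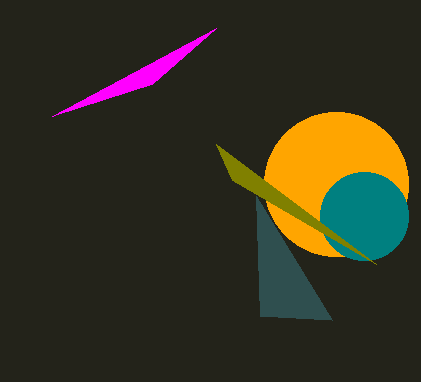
center_x_1 = 336, center_y_1 = 184, radius_1 = 72, center_x_2 = 364, center_y_2 = 216, radius_2 = 44, px1_3 = 376, py1_3 = 264, px2_4 = 256, py2_4 = 196, px0_5 = 152, py0_5 = 84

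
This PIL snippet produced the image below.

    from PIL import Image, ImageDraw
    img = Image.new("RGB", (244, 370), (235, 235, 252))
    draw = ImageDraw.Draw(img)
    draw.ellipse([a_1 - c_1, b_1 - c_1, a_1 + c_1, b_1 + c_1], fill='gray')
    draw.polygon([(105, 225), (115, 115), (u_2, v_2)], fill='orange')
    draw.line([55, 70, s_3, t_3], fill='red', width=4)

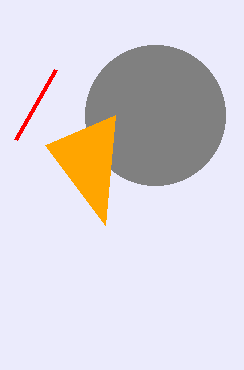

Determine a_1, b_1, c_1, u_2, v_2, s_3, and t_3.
a_1 = 155
b_1 = 115
c_1 = 70
u_2 = 45
v_2 = 145
s_3 = 15
t_3 = 140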